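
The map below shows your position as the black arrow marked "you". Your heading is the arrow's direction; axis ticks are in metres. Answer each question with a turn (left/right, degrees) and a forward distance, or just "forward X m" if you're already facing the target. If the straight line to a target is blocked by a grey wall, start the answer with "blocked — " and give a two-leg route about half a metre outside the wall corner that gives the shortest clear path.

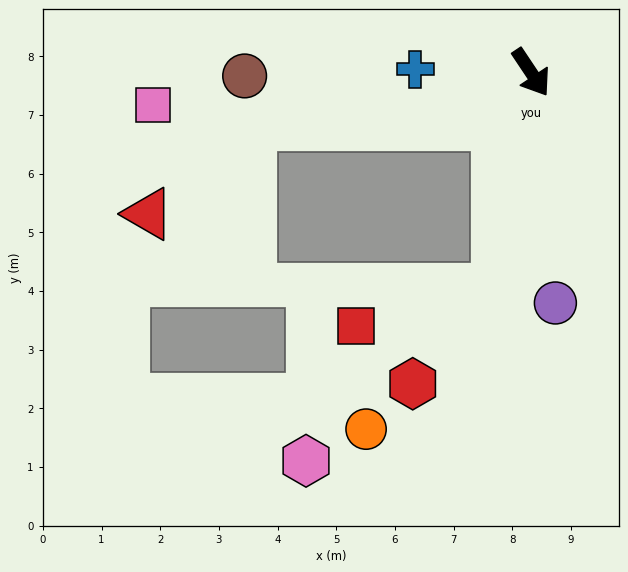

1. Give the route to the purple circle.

turn right 28°, forward 4.0 m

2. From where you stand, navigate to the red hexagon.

blocked — turn right 43°, forward 3.7 m, then turn right 32°, forward 2.2 m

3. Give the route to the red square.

blocked — turn right 43°, forward 3.7 m, then turn right 66°, forward 2.5 m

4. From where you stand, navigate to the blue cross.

turn right 125°, forward 2.0 m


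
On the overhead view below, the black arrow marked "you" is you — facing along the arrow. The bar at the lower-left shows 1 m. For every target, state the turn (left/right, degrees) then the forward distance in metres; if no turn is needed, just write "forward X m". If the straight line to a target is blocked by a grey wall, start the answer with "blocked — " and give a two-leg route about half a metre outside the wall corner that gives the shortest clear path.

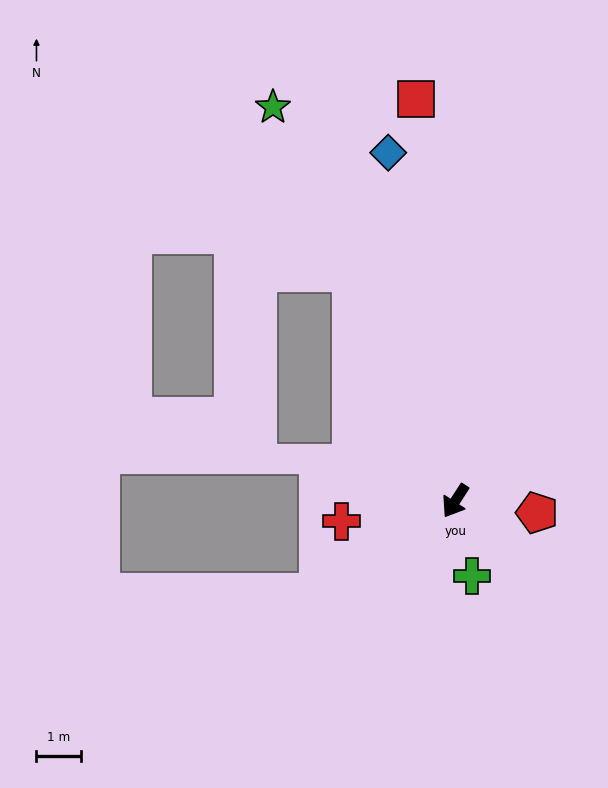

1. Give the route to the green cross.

turn left 45°, forward 1.7 m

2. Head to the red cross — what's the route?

turn right 47°, forward 2.6 m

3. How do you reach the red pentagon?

turn left 115°, forward 1.8 m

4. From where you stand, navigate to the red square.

turn right 142°, forward 9.0 m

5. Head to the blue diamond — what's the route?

turn right 136°, forward 7.9 m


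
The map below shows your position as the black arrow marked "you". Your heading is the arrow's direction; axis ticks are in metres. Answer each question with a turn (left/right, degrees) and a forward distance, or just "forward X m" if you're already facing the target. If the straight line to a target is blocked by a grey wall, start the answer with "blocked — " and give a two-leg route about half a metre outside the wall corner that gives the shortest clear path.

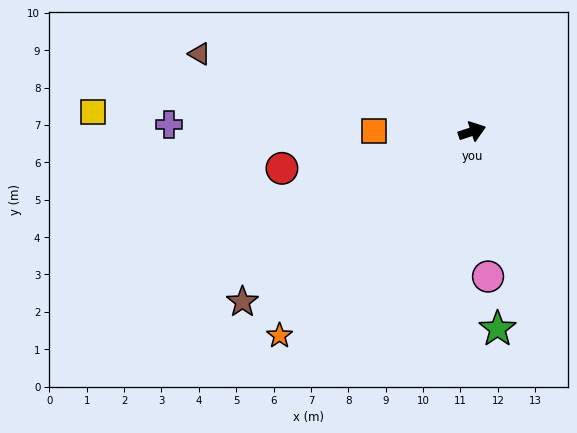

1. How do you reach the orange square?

turn left 161°, forward 2.6 m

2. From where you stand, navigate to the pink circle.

turn right 102°, forward 3.9 m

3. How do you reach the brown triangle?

turn left 146°, forward 7.6 m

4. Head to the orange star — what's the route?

turn right 152°, forward 7.5 m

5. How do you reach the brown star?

turn right 162°, forward 7.6 m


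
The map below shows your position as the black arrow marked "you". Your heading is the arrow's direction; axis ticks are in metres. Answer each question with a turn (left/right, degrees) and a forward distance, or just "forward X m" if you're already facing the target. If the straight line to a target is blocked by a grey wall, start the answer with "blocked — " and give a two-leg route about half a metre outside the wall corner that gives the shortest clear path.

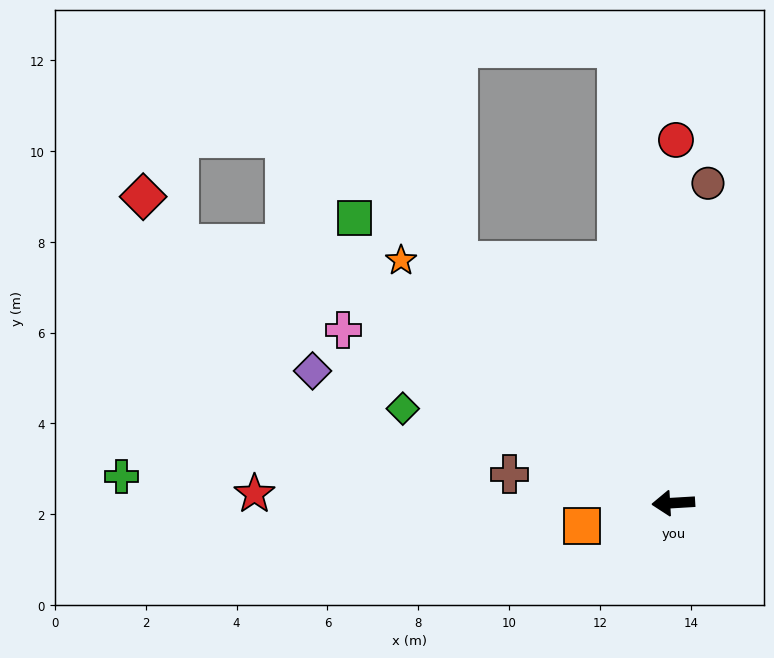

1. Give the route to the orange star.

turn right 45°, forward 8.0 m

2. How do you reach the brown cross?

turn right 13°, forward 3.7 m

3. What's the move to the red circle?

turn right 94°, forward 8.0 m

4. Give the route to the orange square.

turn left 11°, forward 2.1 m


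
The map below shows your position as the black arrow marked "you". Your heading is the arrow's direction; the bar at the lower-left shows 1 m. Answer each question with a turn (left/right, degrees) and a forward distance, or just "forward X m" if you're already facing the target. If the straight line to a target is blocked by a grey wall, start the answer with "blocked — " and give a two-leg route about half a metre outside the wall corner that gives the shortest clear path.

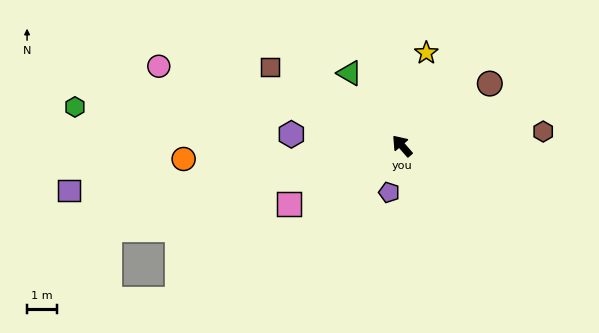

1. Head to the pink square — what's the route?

turn left 76°, forward 4.2 m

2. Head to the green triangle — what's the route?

turn right 5°, forward 3.0 m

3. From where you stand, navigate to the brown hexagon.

turn right 125°, forward 4.7 m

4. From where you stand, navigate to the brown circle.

turn right 96°, forward 3.6 m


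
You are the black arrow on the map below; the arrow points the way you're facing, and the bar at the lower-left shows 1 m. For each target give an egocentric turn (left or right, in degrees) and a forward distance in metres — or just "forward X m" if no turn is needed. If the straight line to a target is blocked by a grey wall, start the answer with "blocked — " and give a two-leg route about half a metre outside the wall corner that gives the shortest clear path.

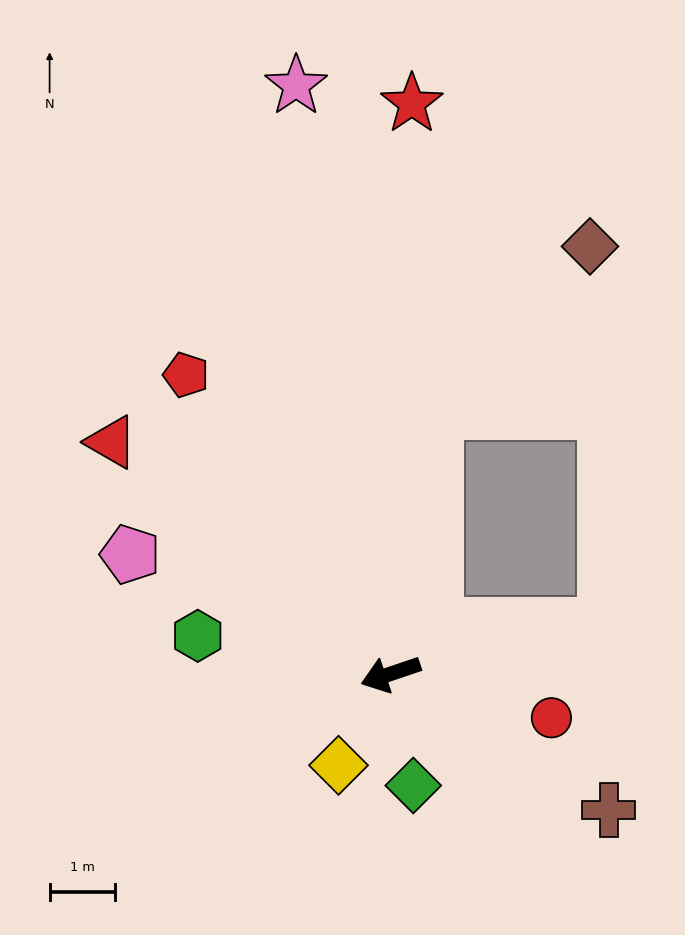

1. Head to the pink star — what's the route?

turn right 100°, forward 9.1 m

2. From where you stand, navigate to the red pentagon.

turn right 74°, forward 5.5 m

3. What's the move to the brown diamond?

blocked — turn right 118°, forward 4.1 m, then turn right 34°, forward 3.5 m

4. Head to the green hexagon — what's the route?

turn right 30°, forward 3.0 m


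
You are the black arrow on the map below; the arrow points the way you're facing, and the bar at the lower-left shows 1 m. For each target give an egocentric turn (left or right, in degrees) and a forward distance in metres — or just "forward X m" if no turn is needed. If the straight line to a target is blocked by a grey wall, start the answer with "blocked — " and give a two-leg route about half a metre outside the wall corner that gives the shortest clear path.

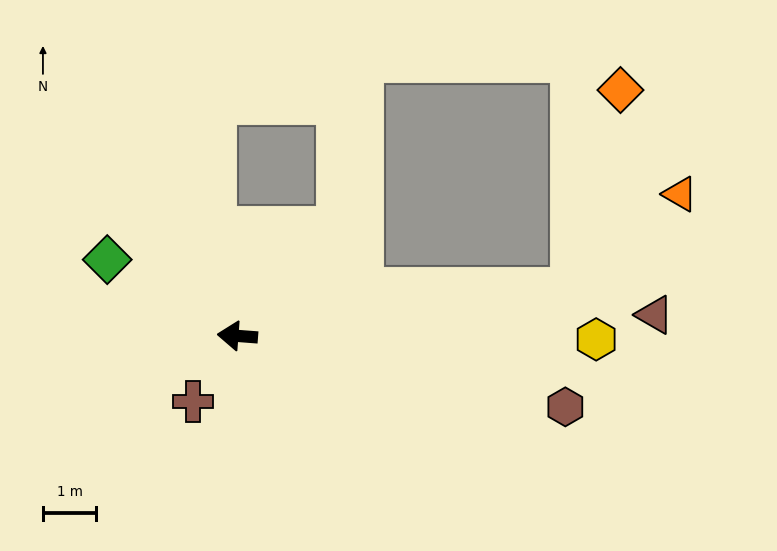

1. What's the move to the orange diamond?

blocked — turn right 168°, forward 6.3 m, then turn left 69°, forward 3.8 m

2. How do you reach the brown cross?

turn left 60°, forward 1.5 m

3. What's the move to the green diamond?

turn right 26°, forward 2.8 m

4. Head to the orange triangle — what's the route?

blocked — turn right 168°, forward 6.3 m, then turn left 34°, forward 2.7 m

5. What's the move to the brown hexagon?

turn left 172°, forward 6.3 m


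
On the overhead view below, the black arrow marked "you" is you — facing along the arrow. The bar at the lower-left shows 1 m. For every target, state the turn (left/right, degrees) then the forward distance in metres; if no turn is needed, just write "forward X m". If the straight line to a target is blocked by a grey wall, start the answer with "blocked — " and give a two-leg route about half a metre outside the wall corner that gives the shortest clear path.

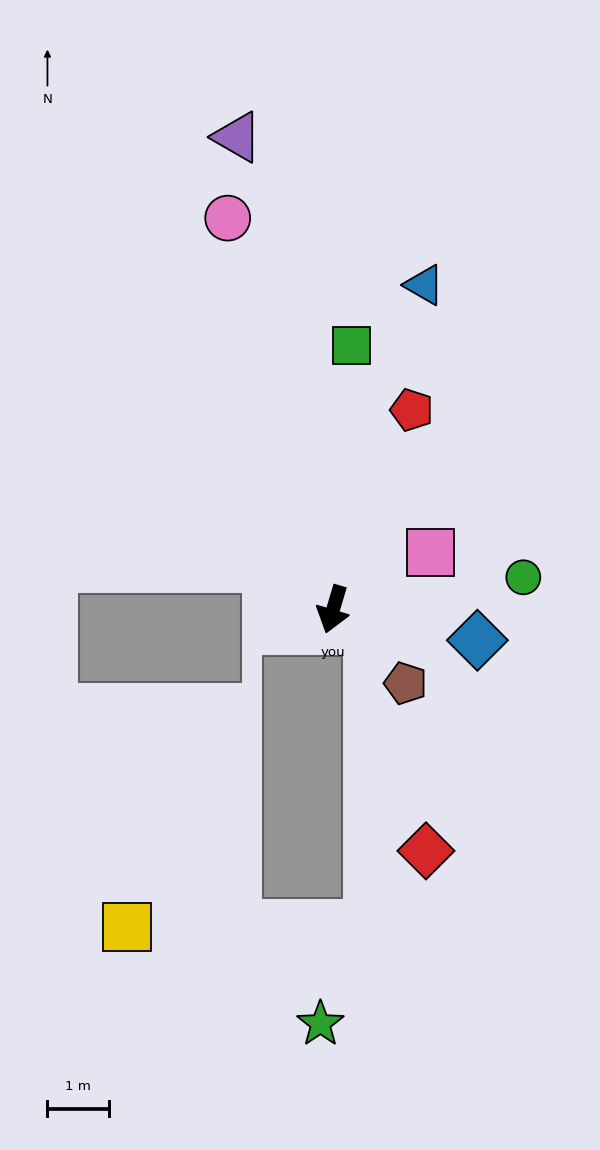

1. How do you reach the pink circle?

turn right 148°, forward 6.6 m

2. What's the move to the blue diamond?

turn left 94°, forward 2.4 m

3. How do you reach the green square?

turn right 167°, forward 4.3 m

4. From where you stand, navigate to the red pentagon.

turn left 175°, forward 3.5 m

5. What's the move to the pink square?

turn left 137°, forward 1.8 m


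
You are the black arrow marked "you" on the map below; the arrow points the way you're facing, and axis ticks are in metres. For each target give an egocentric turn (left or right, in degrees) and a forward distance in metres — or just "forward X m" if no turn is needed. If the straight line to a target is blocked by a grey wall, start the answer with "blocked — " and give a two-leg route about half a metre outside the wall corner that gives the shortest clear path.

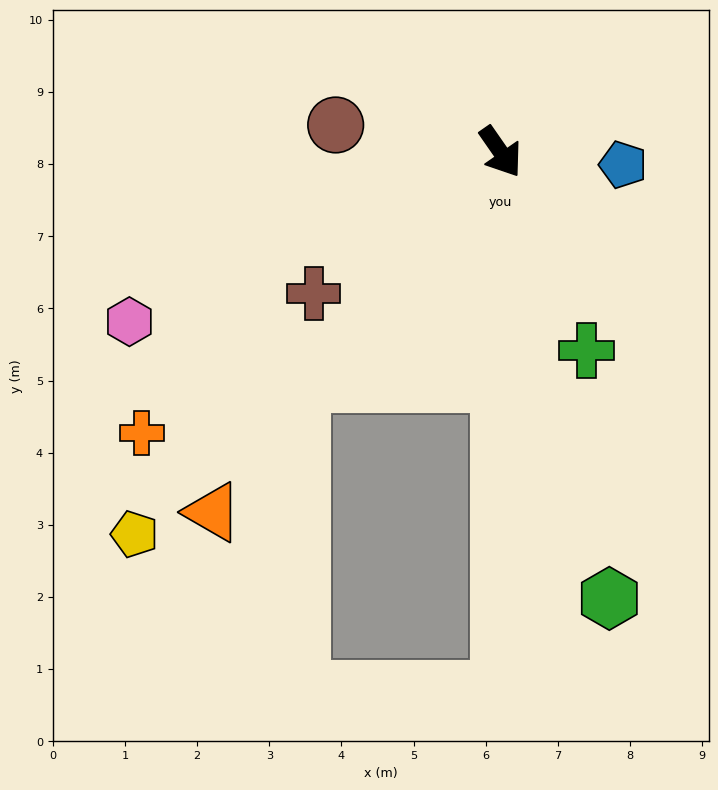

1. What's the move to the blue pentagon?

turn left 49°, forward 1.7 m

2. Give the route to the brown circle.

turn right 134°, forward 2.3 m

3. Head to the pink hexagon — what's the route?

turn right 100°, forward 5.7 m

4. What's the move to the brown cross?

turn right 88°, forward 3.3 m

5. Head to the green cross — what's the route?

turn right 11°, forward 3.0 m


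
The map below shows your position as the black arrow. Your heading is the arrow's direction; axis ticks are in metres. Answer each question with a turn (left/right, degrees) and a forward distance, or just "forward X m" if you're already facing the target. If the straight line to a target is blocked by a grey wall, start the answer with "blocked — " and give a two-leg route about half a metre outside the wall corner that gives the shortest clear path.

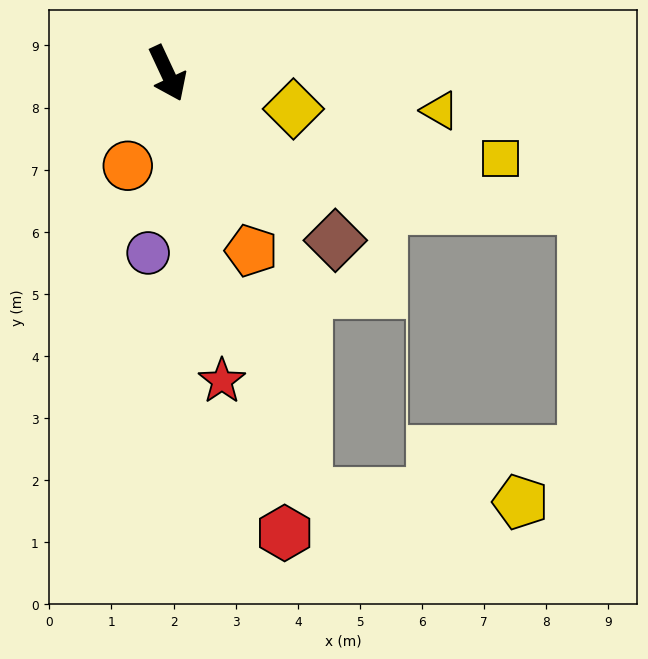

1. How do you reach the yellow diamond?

turn left 49°, forward 2.1 m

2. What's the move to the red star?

turn right 15°, forward 5.0 m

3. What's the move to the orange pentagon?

forward 3.2 m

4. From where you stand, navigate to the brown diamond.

turn left 20°, forward 3.8 m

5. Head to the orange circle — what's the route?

turn right 48°, forward 1.6 m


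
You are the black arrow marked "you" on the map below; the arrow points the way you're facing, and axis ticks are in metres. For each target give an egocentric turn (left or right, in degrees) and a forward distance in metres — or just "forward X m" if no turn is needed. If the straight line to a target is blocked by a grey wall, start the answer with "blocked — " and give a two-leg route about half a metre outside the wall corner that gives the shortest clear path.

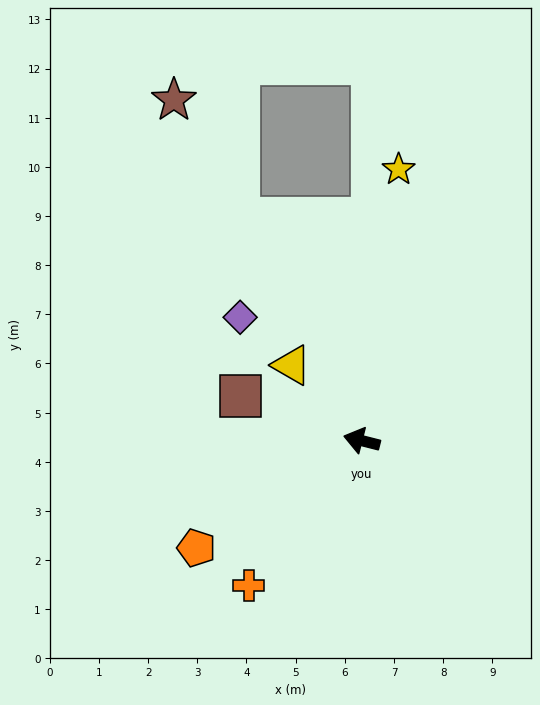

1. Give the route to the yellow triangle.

turn right 33°, forward 2.1 m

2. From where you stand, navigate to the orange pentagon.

turn left 47°, forward 4.0 m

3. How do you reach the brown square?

turn right 6°, forward 2.6 m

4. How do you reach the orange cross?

turn left 66°, forward 3.7 m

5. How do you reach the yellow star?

turn right 84°, forward 5.6 m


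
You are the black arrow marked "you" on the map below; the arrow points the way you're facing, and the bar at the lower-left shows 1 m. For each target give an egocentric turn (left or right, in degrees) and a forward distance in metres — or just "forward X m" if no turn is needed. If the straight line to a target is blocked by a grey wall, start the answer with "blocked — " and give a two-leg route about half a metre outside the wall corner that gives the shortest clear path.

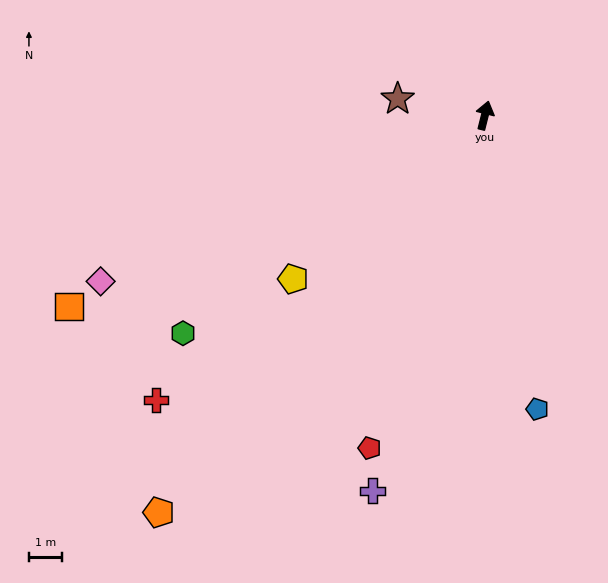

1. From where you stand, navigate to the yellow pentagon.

turn left 145°, forward 7.5 m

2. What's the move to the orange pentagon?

turn left 155°, forward 15.3 m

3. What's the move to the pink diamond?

turn left 127°, forward 12.5 m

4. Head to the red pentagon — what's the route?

turn left 175°, forward 10.5 m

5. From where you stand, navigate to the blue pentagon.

turn right 156°, forward 8.9 m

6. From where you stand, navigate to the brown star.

turn left 93°, forward 2.6 m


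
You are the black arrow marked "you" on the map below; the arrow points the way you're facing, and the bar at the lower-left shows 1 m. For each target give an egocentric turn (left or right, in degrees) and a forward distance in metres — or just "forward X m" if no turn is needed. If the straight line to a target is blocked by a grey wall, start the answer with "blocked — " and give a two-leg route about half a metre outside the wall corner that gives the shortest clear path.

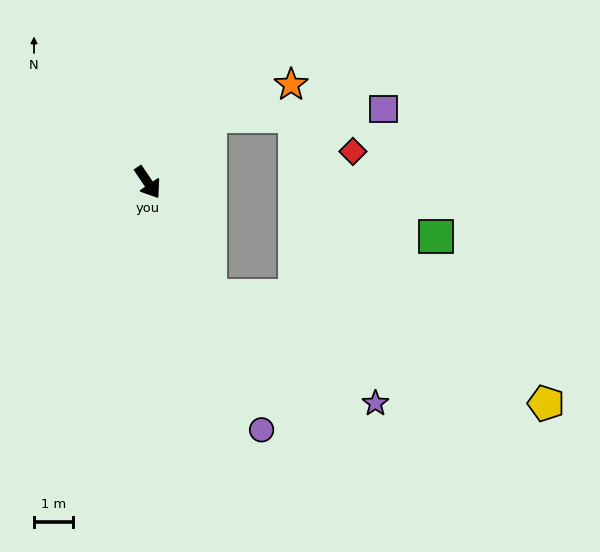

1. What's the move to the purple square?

blocked — turn left 102°, forward 2.3 m, then turn right 44°, forward 4.4 m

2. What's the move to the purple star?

blocked — turn right 5°, forward 3.3 m, then turn left 28°, forward 5.0 m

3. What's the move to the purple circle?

turn right 9°, forward 6.9 m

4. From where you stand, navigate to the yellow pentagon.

blocked — turn right 5°, forward 3.3 m, then turn left 43°, forward 9.0 m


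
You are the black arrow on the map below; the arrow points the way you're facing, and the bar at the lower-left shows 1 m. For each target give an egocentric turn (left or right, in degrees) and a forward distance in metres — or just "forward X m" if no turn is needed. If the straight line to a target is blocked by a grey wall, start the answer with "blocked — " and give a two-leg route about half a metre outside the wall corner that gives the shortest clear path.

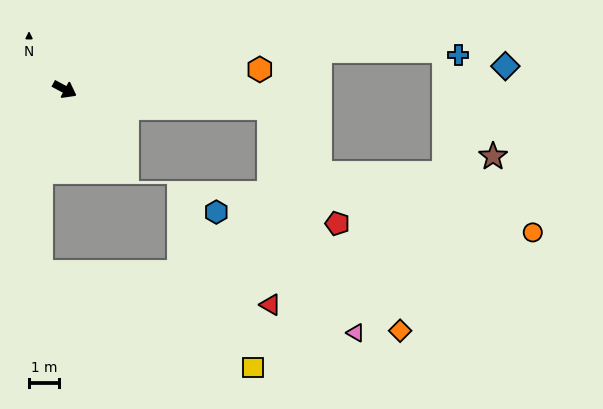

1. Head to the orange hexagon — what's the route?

turn left 34°, forward 6.5 m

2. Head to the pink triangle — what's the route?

blocked — turn left 23°, forward 6.8 m, then turn right 64°, forward 8.0 m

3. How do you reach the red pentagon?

blocked — turn left 23°, forward 6.8 m, then turn right 55°, forward 4.4 m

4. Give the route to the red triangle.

blocked — turn left 23°, forward 6.8 m, then turn right 85°, forward 6.5 m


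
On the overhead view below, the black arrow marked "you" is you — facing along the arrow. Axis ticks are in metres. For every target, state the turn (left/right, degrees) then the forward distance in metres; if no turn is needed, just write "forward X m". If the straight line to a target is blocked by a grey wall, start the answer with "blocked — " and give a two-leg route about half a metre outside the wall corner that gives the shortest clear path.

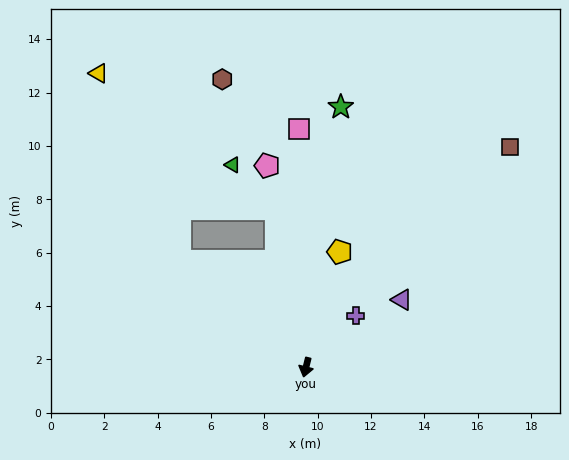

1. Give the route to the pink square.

turn right 164°, forward 8.9 m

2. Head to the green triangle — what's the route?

blocked — turn right 155°, forward 6.0 m, then turn left 33°, forward 2.3 m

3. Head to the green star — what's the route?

turn right 174°, forward 9.8 m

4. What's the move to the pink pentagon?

turn right 155°, forward 7.7 m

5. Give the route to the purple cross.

turn left 150°, forward 2.7 m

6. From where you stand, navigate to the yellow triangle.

blocked — turn right 116°, forward 6.2 m, then turn right 27°, forward 7.7 m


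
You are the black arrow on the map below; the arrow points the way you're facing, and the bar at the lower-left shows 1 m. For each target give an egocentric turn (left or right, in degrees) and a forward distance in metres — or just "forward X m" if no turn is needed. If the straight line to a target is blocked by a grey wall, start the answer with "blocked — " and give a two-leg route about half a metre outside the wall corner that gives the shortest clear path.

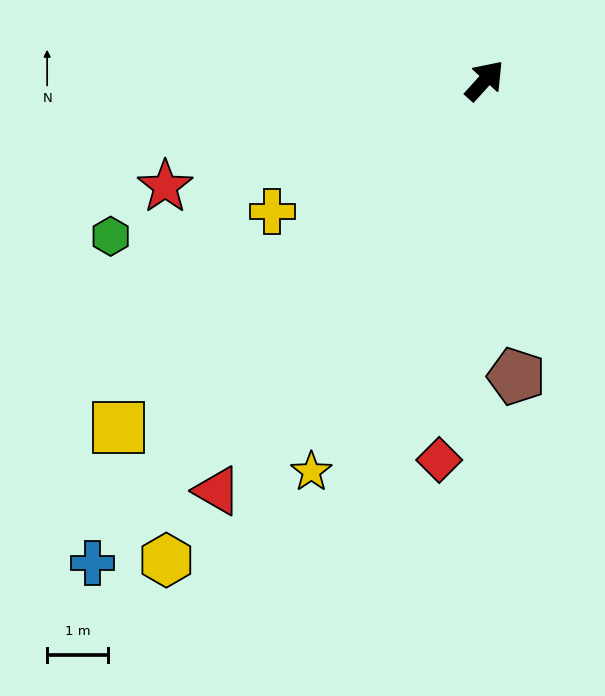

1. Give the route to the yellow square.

turn left 176°, forward 8.3 m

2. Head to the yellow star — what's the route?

turn right 162°, forward 7.0 m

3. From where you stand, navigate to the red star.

turn left 151°, forward 5.5 m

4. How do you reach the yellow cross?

turn left 164°, forward 4.1 m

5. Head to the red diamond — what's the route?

turn right 145°, forward 6.3 m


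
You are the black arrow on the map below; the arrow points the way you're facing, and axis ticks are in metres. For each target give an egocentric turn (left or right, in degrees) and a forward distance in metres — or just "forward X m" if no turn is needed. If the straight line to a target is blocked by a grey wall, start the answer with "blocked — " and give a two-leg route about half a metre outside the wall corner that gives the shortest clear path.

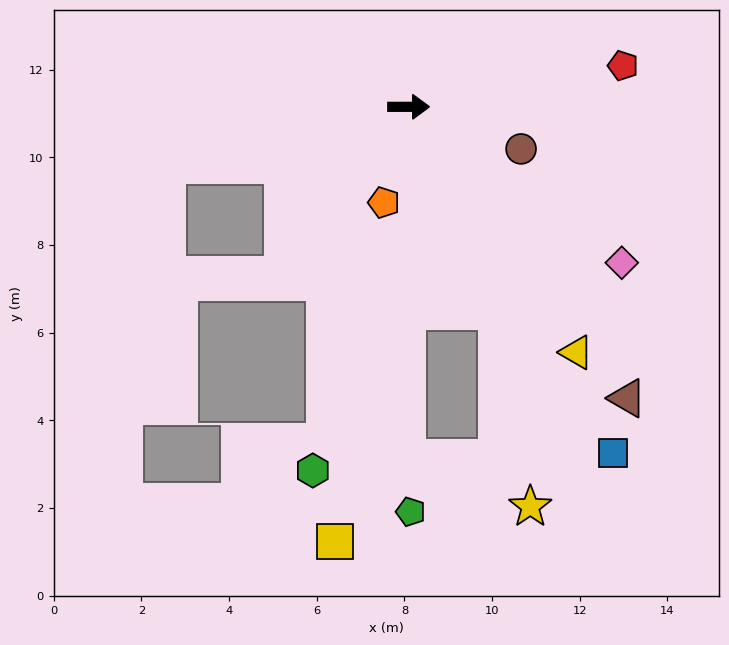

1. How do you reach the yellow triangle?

turn right 56°, forward 6.8 m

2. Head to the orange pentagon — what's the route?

turn right 105°, forward 2.3 m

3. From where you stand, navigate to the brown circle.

turn right 21°, forward 2.7 m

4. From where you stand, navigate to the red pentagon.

turn left 11°, forward 5.0 m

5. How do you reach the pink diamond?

turn right 36°, forward 6.0 m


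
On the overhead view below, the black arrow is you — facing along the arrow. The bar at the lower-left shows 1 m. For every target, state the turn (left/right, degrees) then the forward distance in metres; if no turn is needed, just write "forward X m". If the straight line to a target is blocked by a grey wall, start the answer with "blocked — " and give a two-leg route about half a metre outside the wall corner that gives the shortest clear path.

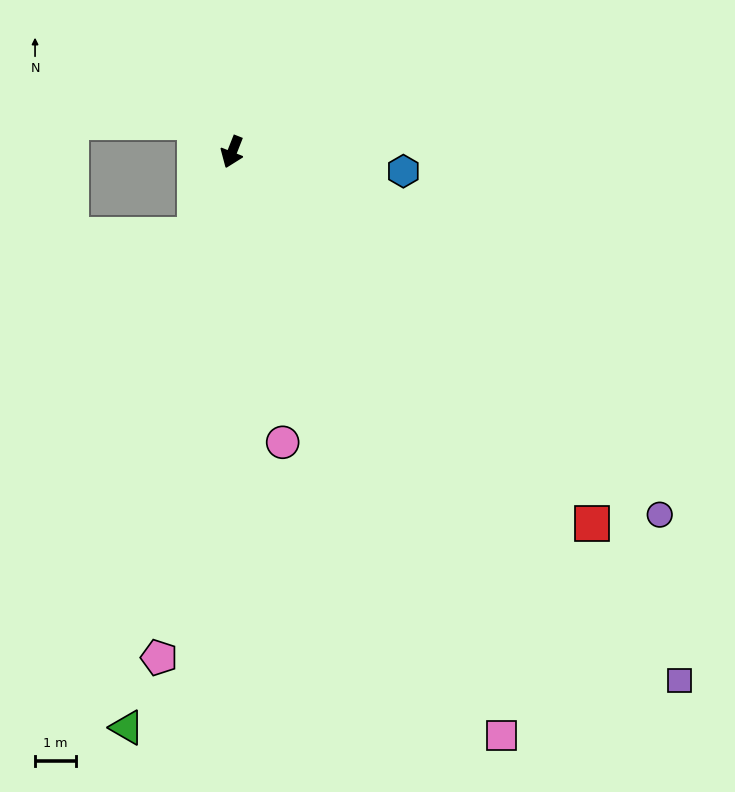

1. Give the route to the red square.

turn left 66°, forward 12.5 m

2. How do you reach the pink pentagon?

turn left 13°, forward 12.4 m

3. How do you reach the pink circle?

turn left 31°, forward 7.1 m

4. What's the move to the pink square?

turn left 46°, forward 15.5 m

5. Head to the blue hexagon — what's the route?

turn left 105°, forward 4.2 m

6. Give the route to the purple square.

turn left 62°, forward 16.7 m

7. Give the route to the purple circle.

turn left 71°, forward 13.6 m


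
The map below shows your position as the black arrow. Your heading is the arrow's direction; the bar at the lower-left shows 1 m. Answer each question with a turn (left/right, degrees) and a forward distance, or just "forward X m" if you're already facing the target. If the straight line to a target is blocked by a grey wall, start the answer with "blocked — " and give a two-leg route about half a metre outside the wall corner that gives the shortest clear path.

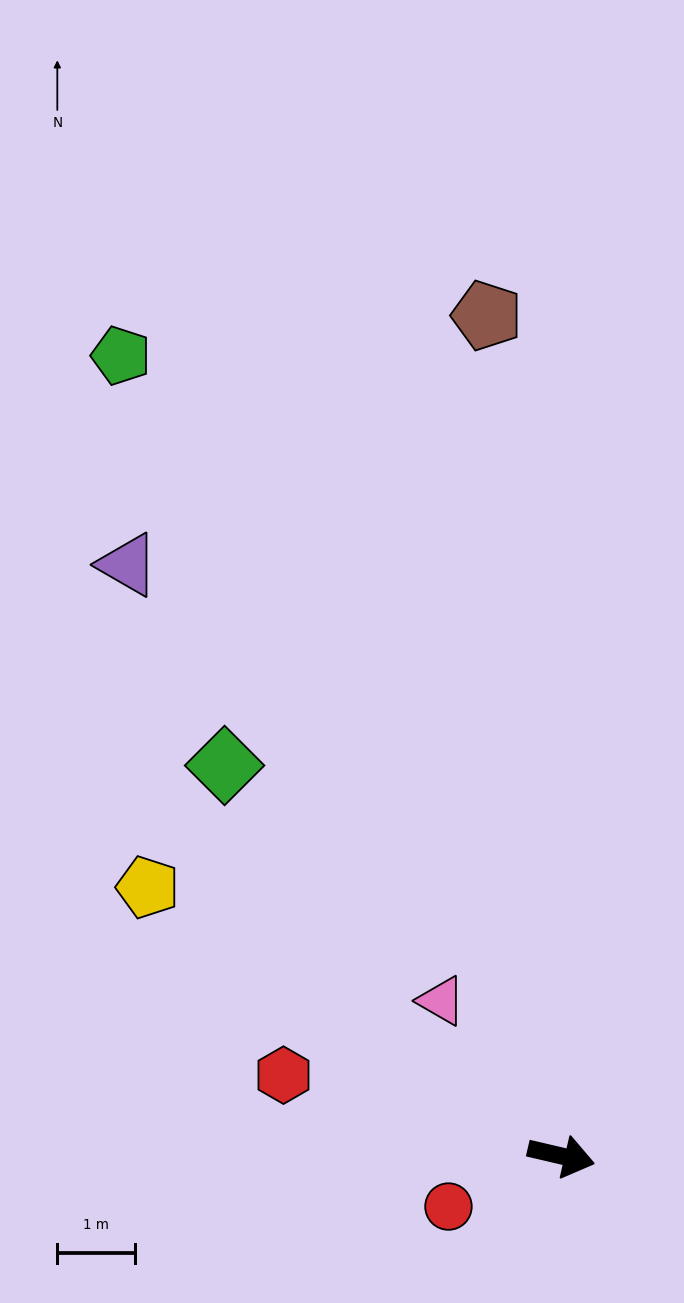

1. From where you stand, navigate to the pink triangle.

turn left 141°, forward 2.5 m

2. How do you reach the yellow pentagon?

turn left 160°, forward 6.4 m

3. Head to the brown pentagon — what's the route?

turn left 108°, forward 10.9 m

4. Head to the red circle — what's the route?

turn right 143°, forward 1.6 m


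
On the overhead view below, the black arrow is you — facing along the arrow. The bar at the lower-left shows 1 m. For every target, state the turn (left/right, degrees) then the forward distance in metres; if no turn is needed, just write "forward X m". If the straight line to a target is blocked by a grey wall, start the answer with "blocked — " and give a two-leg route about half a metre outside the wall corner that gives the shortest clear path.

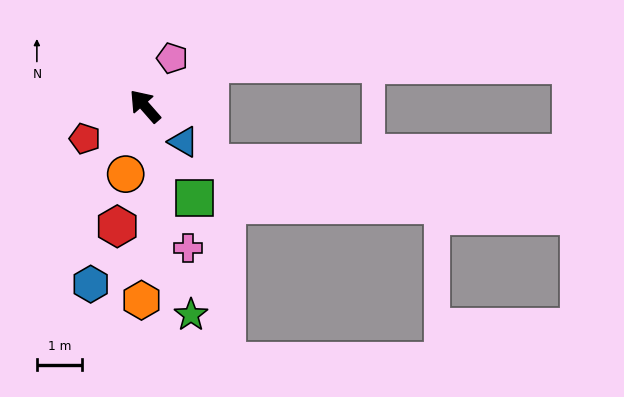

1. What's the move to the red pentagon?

turn left 77°, forward 1.5 m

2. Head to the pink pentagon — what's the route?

turn right 71°, forward 1.2 m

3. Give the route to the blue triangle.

turn right 174°, forward 1.2 m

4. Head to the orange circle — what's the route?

turn left 123°, forward 1.6 m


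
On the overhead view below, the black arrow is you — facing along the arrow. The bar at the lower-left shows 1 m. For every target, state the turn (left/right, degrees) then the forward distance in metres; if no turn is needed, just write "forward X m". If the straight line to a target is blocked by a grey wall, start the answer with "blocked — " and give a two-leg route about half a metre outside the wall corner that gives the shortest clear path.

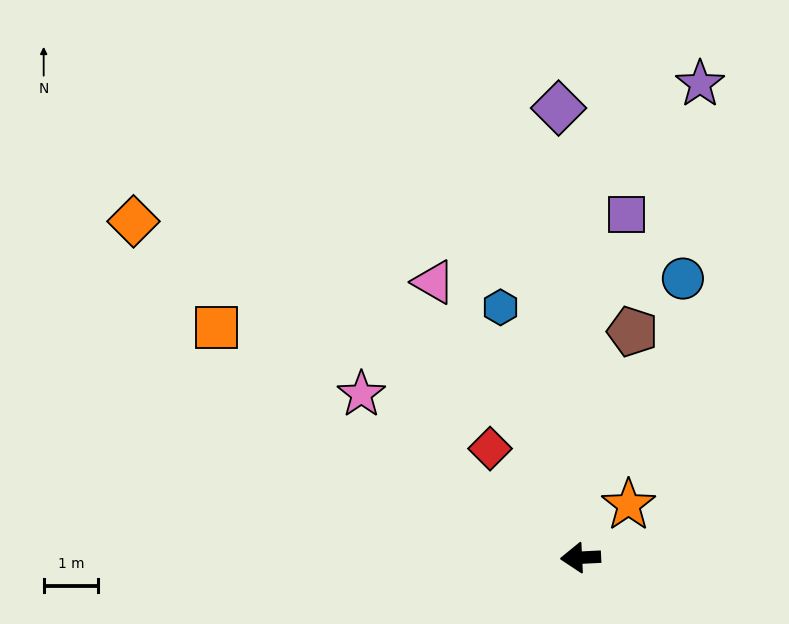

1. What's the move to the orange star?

turn right 135°, forward 1.3 m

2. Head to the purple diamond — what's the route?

turn right 90°, forward 8.3 m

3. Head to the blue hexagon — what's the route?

turn right 75°, forward 4.8 m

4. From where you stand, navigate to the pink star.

turn right 40°, forward 5.0 m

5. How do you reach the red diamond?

turn right 53°, forward 2.6 m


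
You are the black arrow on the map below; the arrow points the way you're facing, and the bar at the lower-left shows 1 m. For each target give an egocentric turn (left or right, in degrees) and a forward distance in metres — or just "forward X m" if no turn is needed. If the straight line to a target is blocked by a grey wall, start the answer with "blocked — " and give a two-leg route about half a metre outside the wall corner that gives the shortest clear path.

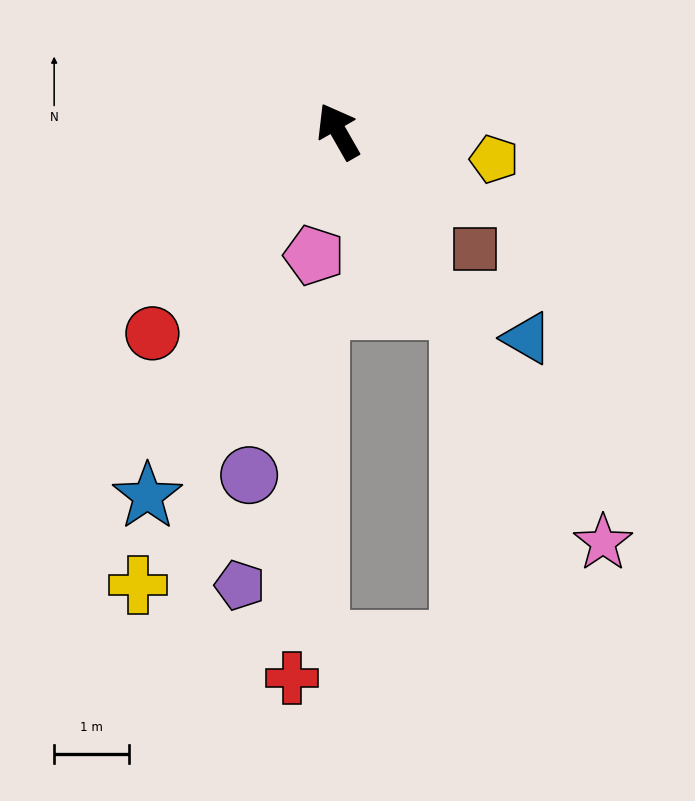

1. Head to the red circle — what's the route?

turn left 108°, forward 3.7 m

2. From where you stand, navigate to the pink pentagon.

turn left 139°, forward 1.7 m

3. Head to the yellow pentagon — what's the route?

turn right 130°, forward 2.1 m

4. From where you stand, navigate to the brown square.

turn right 160°, forward 2.4 m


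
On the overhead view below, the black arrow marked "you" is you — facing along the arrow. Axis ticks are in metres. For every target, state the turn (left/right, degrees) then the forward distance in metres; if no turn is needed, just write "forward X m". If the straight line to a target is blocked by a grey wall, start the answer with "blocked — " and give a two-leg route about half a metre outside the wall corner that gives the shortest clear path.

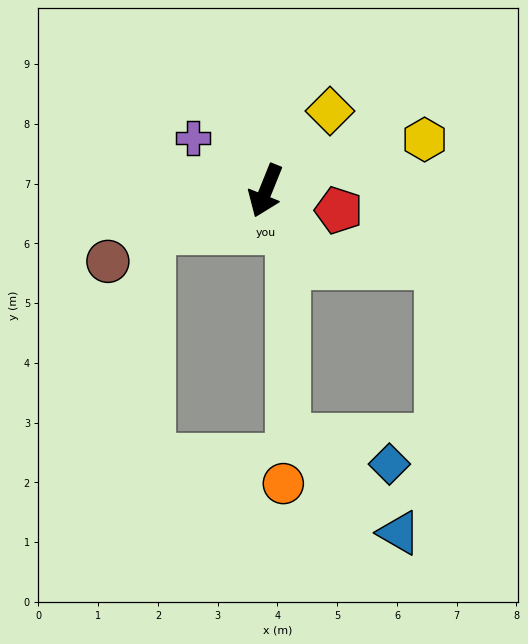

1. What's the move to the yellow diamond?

turn left 163°, forward 1.7 m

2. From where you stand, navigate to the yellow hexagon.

turn left 130°, forward 2.8 m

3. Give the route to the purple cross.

turn right 104°, forward 1.5 m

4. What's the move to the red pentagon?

turn left 97°, forward 1.3 m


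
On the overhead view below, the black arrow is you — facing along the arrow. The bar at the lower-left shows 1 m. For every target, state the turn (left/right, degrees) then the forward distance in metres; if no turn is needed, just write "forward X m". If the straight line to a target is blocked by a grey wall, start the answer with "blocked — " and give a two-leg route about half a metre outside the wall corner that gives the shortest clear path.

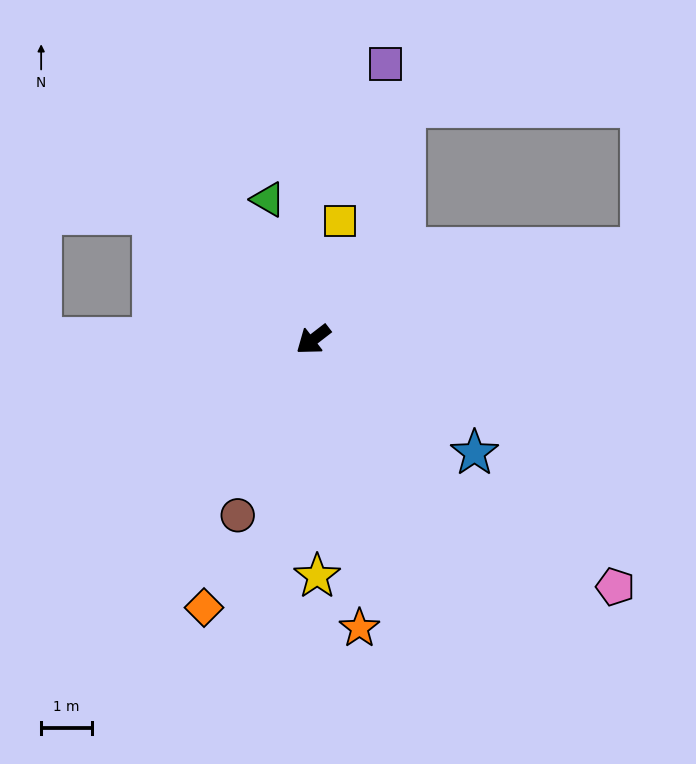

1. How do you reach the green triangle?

turn right 110°, forward 2.9 m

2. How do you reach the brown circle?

turn left 29°, forward 3.8 m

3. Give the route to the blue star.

turn left 107°, forward 3.9 m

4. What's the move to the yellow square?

turn right 140°, forward 2.4 m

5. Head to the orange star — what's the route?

turn left 61°, forward 5.8 m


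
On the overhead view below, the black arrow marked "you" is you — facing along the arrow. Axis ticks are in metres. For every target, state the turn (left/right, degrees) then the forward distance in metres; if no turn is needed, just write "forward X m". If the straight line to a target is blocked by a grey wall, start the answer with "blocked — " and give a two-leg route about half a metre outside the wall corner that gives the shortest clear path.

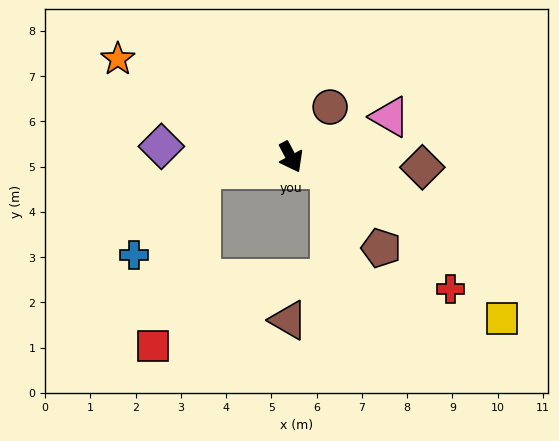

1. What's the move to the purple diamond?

turn right 123°, forward 2.9 m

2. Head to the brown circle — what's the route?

turn left 114°, forward 1.4 m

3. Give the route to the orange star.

turn right 147°, forward 4.4 m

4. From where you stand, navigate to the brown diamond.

turn left 58°, forward 2.9 m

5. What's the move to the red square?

blocked — turn right 110°, forward 2.0 m, then turn left 67°, forward 4.0 m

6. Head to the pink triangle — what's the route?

turn left 84°, forward 2.4 m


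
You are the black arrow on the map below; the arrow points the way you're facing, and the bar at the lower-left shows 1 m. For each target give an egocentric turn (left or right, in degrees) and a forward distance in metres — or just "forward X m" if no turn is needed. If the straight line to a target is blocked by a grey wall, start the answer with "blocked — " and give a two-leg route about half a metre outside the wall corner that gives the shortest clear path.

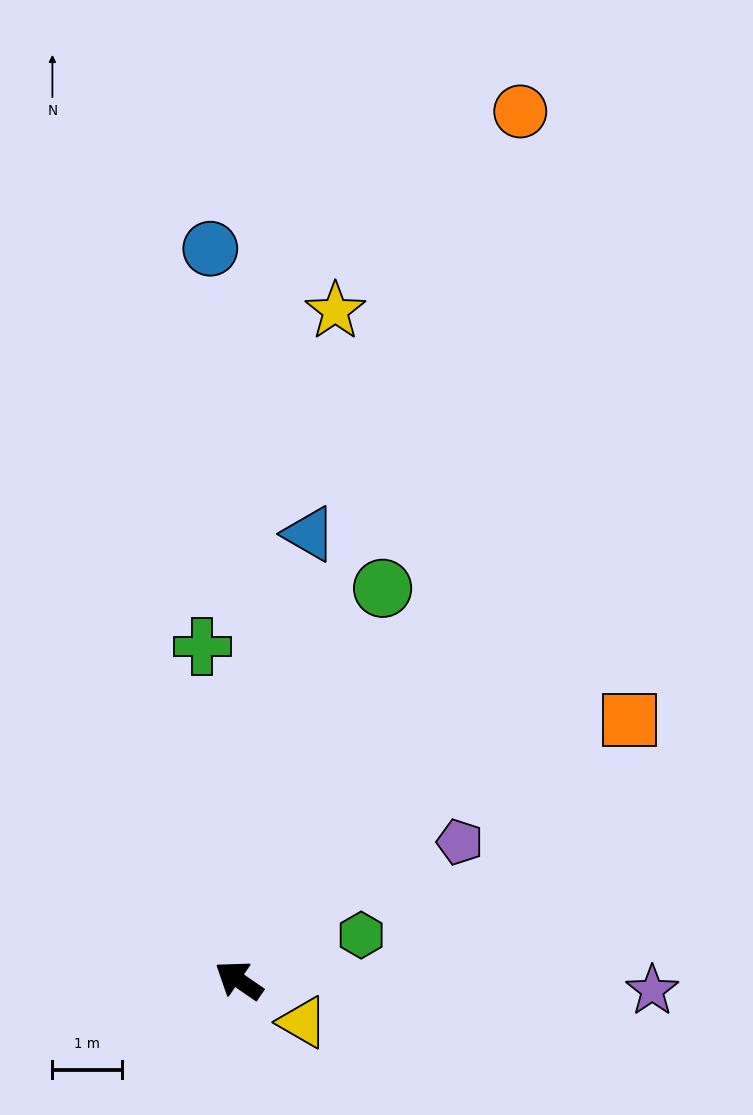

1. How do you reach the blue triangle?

turn right 64°, forward 6.5 m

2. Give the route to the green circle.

turn right 76°, forward 6.0 m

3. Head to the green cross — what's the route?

turn right 49°, forward 4.8 m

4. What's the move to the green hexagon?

turn right 125°, forward 1.9 m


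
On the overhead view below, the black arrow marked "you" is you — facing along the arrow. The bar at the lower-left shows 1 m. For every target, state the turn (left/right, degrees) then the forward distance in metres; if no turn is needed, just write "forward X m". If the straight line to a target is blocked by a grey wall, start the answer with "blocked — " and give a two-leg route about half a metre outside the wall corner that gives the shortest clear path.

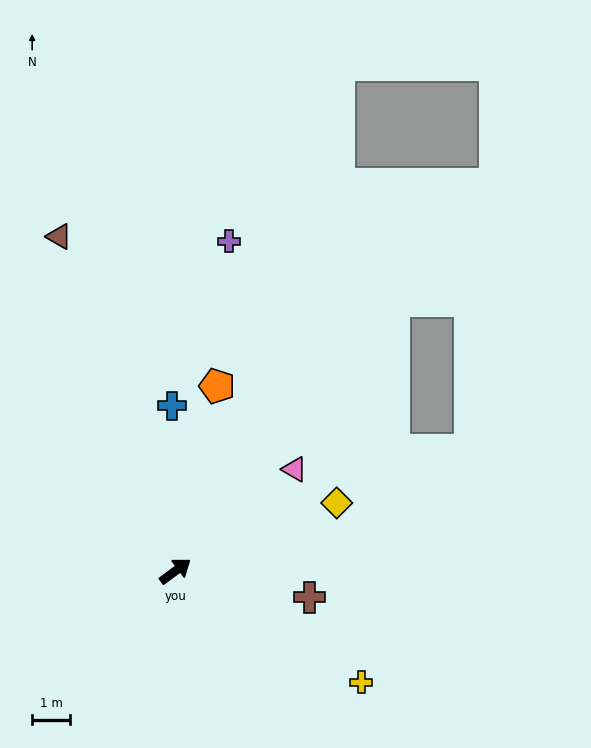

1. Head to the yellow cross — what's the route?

turn right 67°, forward 5.7 m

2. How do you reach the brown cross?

turn right 48°, forward 3.6 m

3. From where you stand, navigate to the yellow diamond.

turn right 14°, forward 4.6 m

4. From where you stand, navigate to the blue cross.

turn left 55°, forward 4.4 m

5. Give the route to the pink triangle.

turn left 4°, forward 4.2 m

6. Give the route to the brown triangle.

turn left 73°, forward 9.4 m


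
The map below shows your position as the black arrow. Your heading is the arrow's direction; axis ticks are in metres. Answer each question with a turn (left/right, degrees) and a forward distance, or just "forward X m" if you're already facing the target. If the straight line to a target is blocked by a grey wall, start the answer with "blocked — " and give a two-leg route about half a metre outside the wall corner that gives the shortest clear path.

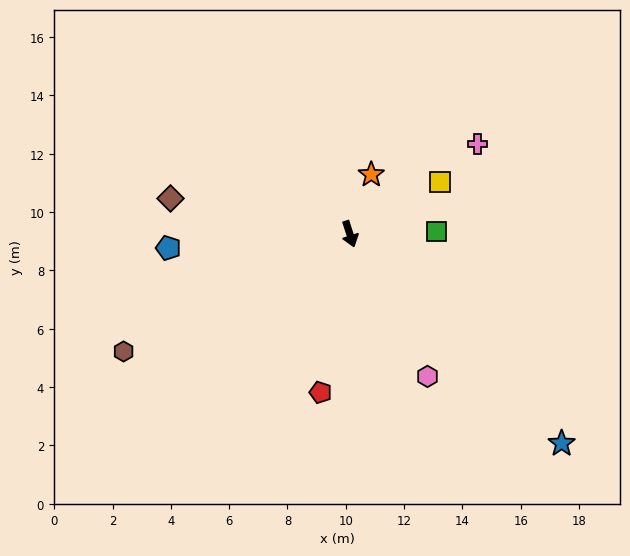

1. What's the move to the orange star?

turn left 142°, forward 2.2 m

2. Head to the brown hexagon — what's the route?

turn right 80°, forward 8.7 m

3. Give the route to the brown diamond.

turn right 119°, forward 6.3 m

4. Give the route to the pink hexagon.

turn left 11°, forward 5.6 m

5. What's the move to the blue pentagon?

turn right 103°, forward 6.2 m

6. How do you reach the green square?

turn left 74°, forward 3.0 m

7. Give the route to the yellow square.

turn left 102°, forward 3.6 m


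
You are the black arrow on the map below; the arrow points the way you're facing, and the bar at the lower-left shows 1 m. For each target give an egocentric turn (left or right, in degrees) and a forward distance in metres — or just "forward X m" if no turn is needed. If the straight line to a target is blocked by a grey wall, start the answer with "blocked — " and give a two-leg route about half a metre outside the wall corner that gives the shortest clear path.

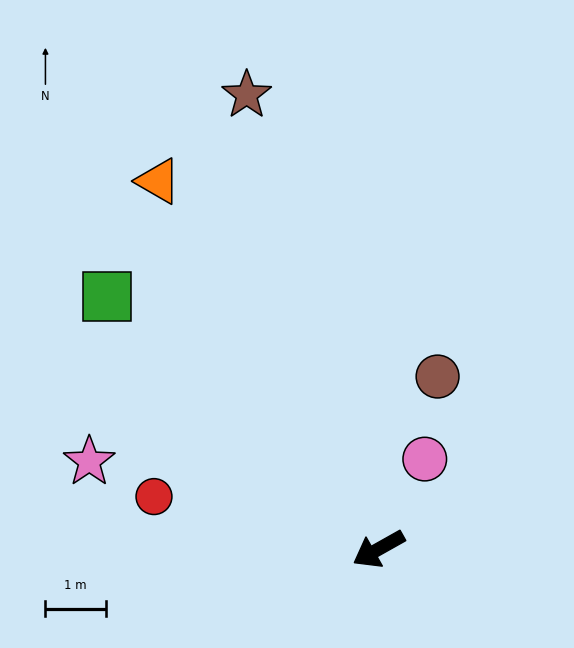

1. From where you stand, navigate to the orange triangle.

turn right 88°, forward 7.1 m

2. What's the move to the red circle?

turn right 42°, forward 3.8 m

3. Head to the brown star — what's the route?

turn right 103°, forward 7.8 m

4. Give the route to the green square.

turn right 72°, forward 6.2 m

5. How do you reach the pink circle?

turn right 146°, forward 1.7 m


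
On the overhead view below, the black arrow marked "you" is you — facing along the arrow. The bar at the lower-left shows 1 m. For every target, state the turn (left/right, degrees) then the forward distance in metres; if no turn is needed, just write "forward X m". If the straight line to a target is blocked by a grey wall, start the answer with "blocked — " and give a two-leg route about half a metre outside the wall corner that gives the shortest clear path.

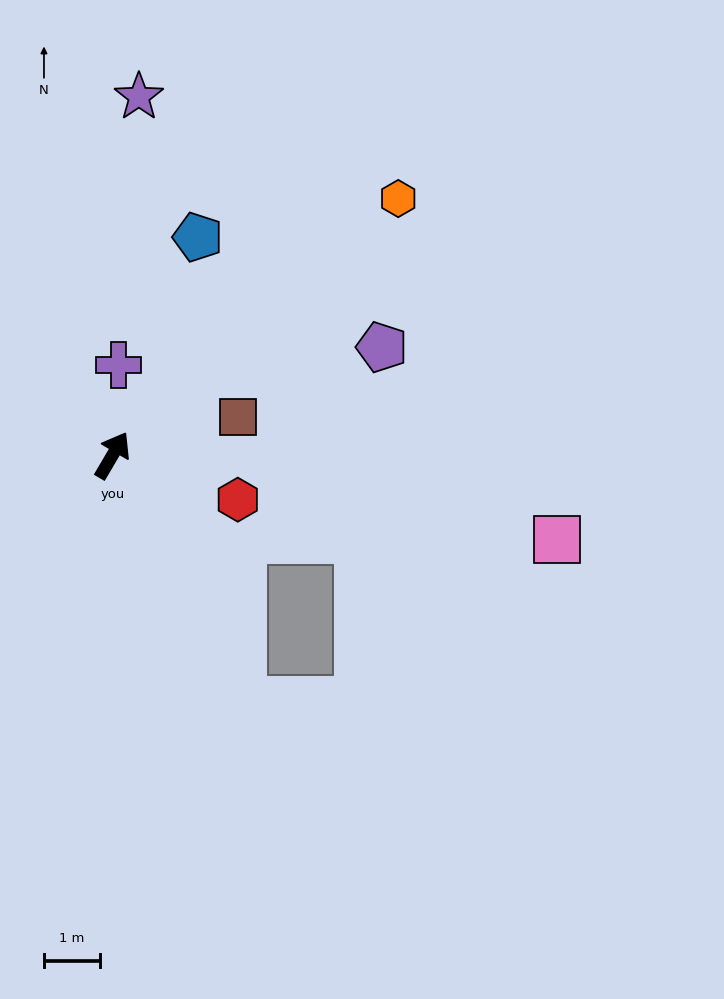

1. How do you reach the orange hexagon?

turn right 18°, forward 6.9 m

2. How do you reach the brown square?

turn right 43°, forward 2.3 m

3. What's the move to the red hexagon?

turn right 79°, forward 2.4 m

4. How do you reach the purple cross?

turn left 27°, forward 1.6 m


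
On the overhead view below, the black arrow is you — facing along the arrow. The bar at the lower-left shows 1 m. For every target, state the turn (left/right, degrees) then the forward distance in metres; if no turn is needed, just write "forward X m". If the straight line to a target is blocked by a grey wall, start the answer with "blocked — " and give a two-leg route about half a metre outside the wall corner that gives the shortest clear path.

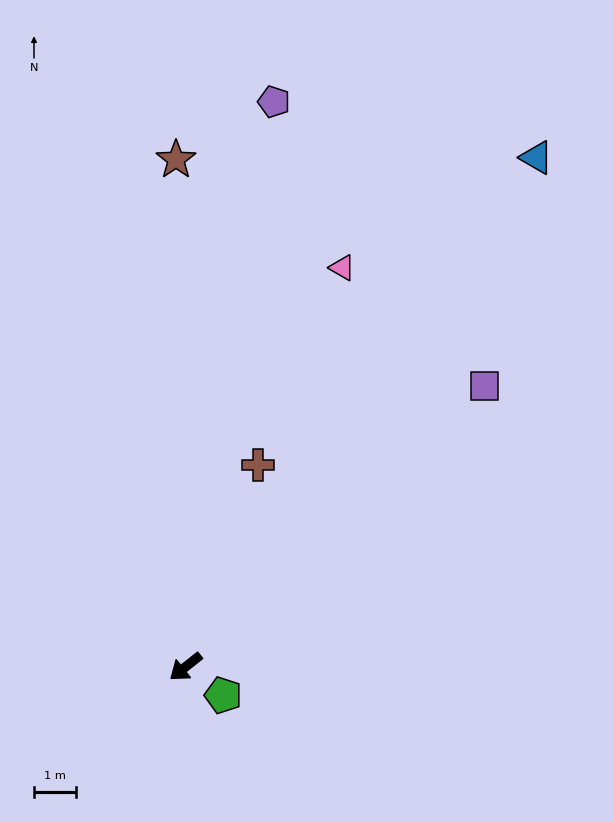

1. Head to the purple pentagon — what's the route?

turn right 137°, forward 13.8 m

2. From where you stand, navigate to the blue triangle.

turn right 163°, forward 14.9 m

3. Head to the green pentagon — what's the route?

turn left 104°, forward 1.1 m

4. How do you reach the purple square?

turn right 175°, forward 9.9 m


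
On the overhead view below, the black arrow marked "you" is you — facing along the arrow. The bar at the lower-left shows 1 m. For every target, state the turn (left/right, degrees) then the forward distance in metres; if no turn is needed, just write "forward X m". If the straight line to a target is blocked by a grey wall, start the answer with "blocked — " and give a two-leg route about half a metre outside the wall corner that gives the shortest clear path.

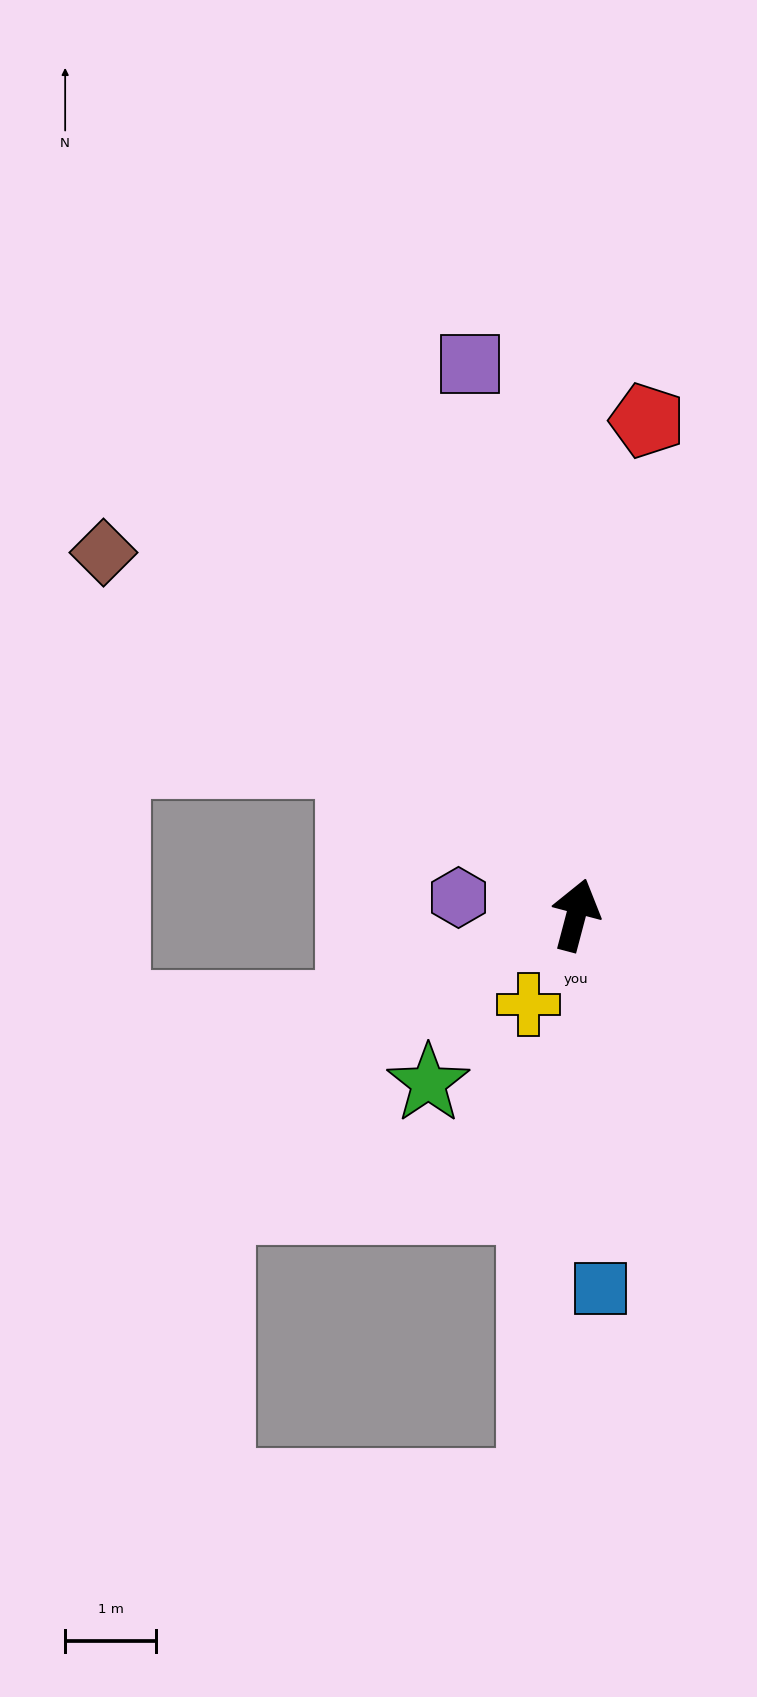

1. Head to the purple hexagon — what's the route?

turn left 96°, forward 1.3 m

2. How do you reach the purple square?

turn left 26°, forward 6.2 m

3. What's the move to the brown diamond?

turn left 67°, forward 6.6 m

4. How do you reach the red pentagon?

turn left 7°, forward 5.5 m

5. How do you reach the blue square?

turn right 162°, forward 4.1 m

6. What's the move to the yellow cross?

turn left 167°, forward 1.1 m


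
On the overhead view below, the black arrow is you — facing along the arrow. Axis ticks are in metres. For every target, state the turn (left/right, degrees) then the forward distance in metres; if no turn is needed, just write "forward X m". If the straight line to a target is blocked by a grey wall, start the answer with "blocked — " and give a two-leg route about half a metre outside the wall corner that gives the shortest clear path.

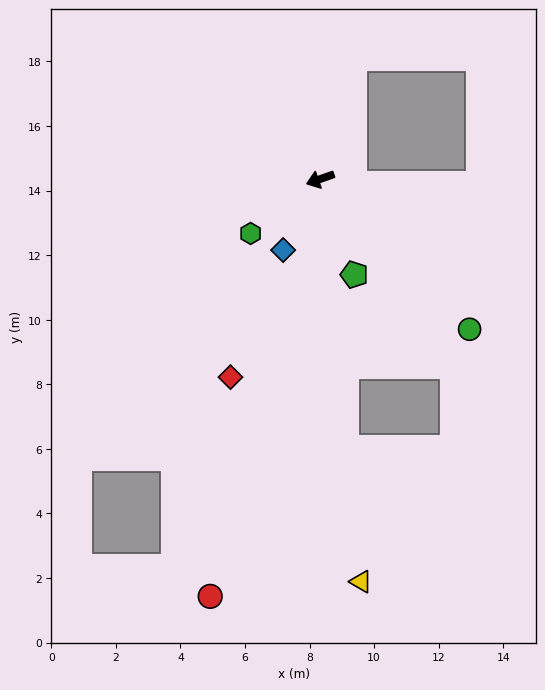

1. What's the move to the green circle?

turn left 115°, forward 6.6 m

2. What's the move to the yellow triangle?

turn left 76°, forward 12.5 m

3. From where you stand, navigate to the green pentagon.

turn left 90°, forward 3.1 m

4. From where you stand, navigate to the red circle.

turn left 56°, forward 13.4 m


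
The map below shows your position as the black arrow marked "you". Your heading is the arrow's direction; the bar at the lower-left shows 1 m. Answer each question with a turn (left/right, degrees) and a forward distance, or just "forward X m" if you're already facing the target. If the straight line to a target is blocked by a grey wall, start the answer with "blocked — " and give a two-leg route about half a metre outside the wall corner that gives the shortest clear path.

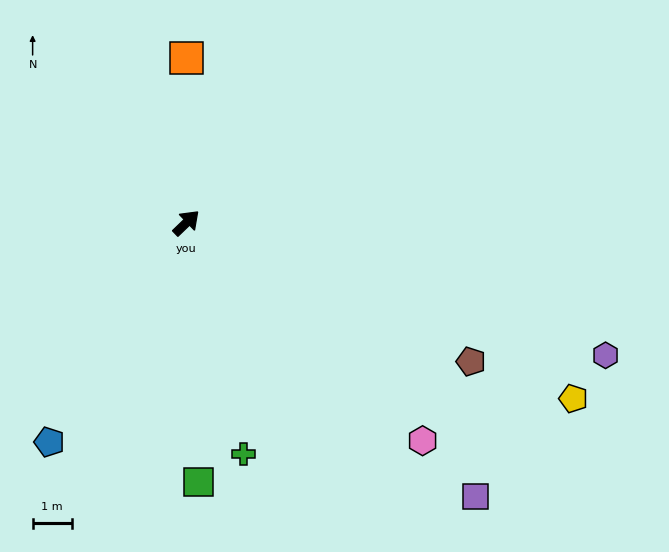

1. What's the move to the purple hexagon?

turn right 61°, forward 11.2 m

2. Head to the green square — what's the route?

turn right 131°, forward 6.6 m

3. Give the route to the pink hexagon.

turn right 87°, forward 8.2 m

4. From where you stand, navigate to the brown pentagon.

turn right 70°, forward 8.0 m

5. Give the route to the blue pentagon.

turn right 166°, forward 6.6 m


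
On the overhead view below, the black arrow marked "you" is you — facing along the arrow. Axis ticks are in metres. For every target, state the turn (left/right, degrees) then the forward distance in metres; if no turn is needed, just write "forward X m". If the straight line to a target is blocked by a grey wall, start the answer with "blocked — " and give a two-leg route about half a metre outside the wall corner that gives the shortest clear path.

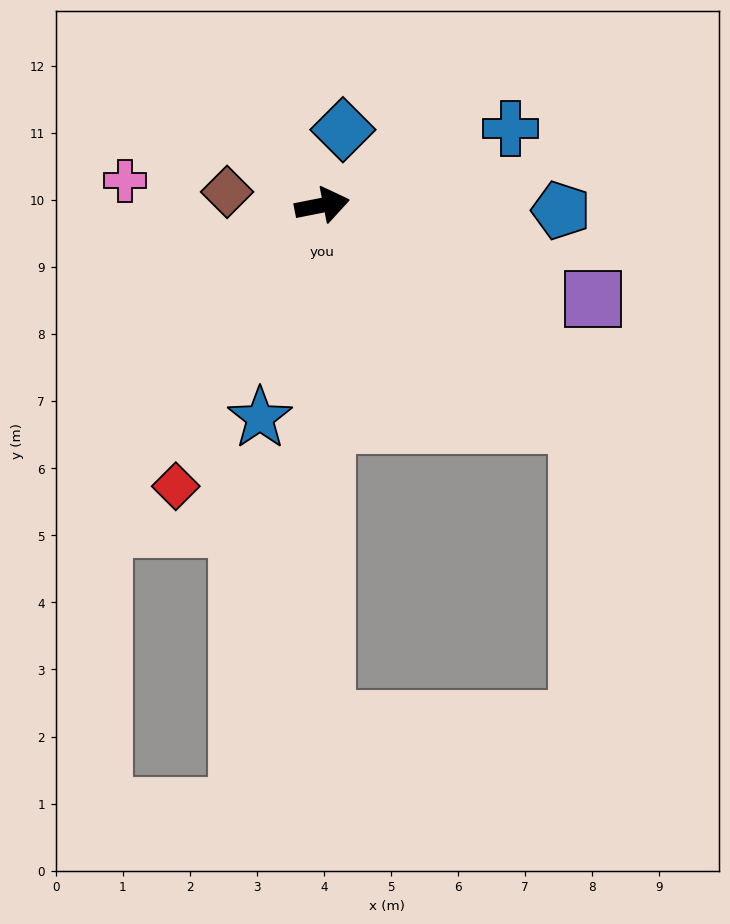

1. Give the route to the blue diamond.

turn left 63°, forward 1.2 m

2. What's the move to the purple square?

turn right 30°, forward 4.3 m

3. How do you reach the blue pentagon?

turn right 12°, forward 3.6 m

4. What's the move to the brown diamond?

turn left 161°, forward 1.4 m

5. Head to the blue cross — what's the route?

turn left 11°, forward 3.0 m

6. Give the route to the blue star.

turn right 117°, forward 3.3 m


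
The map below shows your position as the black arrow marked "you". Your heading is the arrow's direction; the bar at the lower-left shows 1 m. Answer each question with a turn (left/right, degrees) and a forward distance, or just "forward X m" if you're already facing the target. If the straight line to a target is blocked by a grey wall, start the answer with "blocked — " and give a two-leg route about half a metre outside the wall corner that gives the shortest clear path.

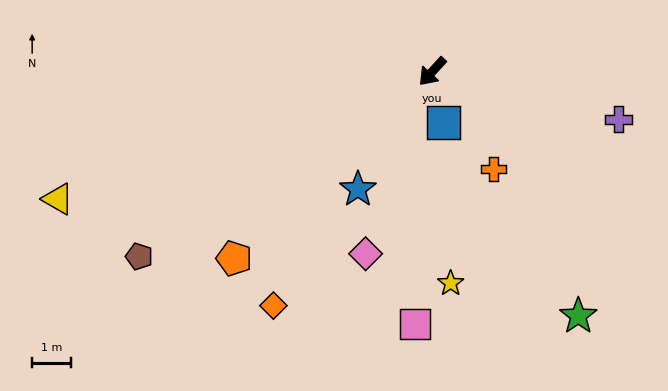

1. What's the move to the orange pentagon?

turn right 4°, forward 7.0 m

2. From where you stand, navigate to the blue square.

turn left 55°, forward 1.4 m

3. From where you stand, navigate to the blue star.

turn left 10°, forward 3.6 m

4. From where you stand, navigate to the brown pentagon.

turn right 15°, forward 8.9 m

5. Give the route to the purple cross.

turn left 118°, forward 5.0 m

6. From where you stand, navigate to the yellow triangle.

turn right 29°, forward 10.2 m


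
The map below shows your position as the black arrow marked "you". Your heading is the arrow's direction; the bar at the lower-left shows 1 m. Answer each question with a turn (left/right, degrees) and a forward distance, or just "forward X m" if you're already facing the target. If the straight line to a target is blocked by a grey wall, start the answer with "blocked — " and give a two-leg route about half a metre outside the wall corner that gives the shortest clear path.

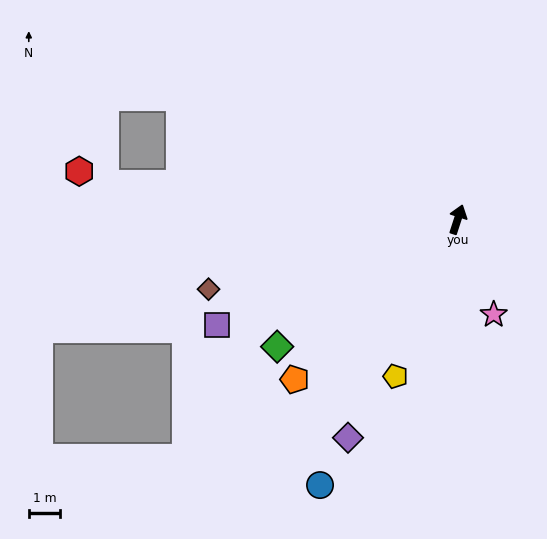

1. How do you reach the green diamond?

turn left 143°, forward 7.0 m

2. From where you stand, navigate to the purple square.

turn left 132°, forward 8.3 m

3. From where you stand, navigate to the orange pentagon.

turn left 152°, forward 7.2 m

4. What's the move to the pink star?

turn right 141°, forward 3.2 m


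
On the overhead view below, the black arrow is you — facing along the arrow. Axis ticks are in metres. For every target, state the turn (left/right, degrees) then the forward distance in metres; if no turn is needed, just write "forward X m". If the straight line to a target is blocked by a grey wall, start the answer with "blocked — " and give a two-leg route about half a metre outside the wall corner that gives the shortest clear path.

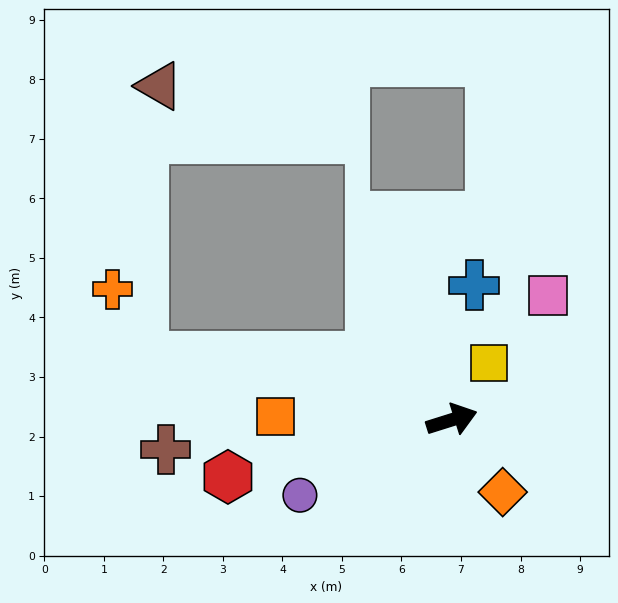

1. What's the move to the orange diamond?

turn right 72°, forward 1.5 m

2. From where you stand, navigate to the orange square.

turn left 161°, forward 3.0 m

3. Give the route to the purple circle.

turn right 171°, forward 2.8 m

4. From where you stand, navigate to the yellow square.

turn left 39°, forward 1.1 m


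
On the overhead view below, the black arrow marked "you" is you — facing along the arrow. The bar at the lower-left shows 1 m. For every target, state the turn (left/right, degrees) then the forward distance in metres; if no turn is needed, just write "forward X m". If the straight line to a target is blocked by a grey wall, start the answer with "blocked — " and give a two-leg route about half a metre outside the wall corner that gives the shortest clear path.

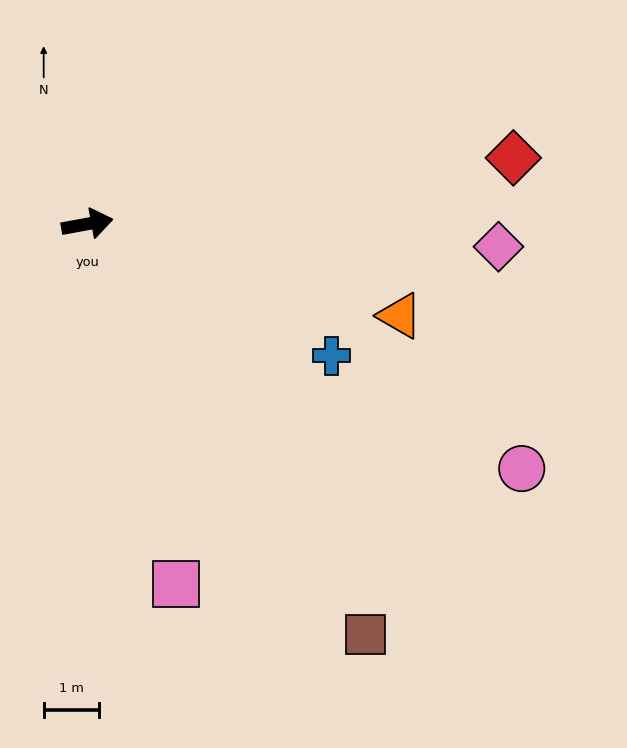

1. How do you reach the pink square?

turn right 87°, forward 6.7 m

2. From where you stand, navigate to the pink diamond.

turn right 14°, forward 7.4 m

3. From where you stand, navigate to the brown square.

turn right 66°, forward 8.9 m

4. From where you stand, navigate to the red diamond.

forward 7.8 m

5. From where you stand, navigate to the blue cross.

turn right 39°, forward 5.0 m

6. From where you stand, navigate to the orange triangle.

turn right 27°, forward 5.9 m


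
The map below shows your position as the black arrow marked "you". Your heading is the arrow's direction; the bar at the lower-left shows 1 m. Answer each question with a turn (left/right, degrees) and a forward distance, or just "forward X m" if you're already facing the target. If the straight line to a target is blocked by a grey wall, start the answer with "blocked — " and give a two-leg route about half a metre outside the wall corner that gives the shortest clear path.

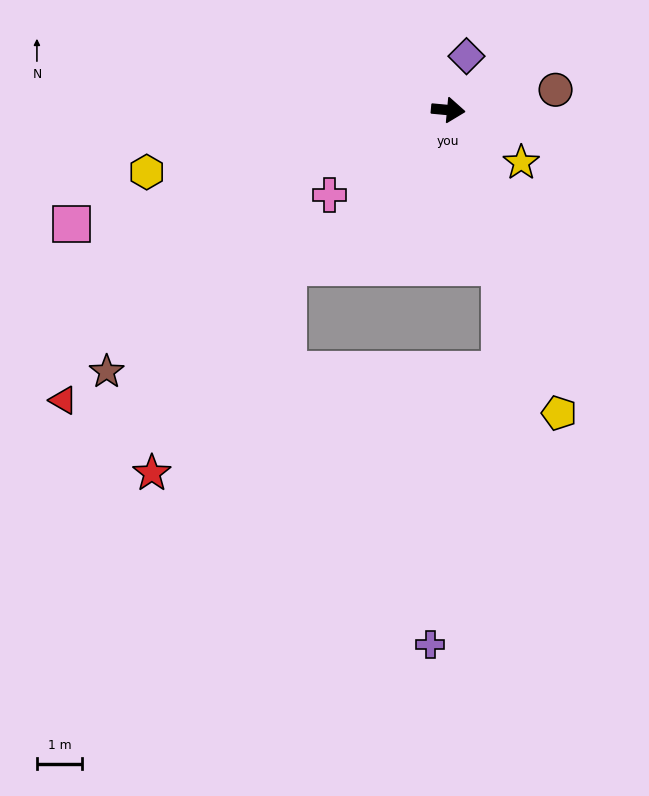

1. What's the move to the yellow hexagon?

turn right 163°, forward 6.8 m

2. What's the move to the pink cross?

turn right 139°, forward 3.2 m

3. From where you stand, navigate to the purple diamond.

turn left 77°, forward 1.3 m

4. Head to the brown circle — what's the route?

turn left 16°, forward 2.4 m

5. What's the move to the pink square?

turn right 158°, forward 8.7 m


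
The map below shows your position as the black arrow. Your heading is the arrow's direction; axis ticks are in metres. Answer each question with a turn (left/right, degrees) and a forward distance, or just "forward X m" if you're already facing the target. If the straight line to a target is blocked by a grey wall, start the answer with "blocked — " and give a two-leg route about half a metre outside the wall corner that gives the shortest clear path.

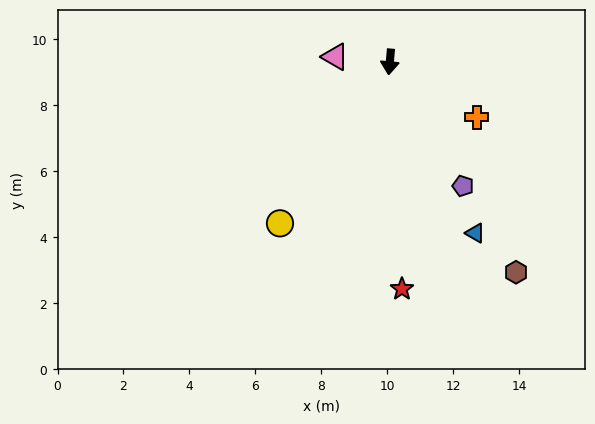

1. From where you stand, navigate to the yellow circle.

turn right 29°, forward 5.9 m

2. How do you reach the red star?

turn left 8°, forward 6.9 m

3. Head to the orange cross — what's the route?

turn left 63°, forward 3.1 m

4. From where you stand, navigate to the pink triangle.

turn right 90°, forward 1.7 m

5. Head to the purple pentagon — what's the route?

turn left 36°, forward 4.4 m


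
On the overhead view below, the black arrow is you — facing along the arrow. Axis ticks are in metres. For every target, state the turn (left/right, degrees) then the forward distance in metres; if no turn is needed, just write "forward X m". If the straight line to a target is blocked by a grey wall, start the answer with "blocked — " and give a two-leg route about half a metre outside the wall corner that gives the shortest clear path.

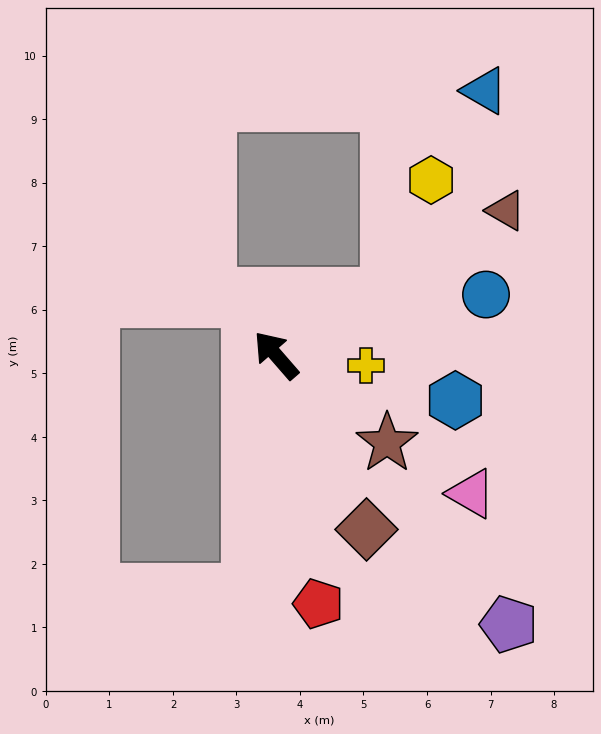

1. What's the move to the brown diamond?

turn left 166°, forward 3.1 m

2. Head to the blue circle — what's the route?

turn right 115°, forward 3.4 m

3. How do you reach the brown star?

turn right 169°, forward 2.2 m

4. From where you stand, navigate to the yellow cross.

turn right 138°, forward 1.4 m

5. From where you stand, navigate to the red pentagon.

turn left 149°, forward 4.0 m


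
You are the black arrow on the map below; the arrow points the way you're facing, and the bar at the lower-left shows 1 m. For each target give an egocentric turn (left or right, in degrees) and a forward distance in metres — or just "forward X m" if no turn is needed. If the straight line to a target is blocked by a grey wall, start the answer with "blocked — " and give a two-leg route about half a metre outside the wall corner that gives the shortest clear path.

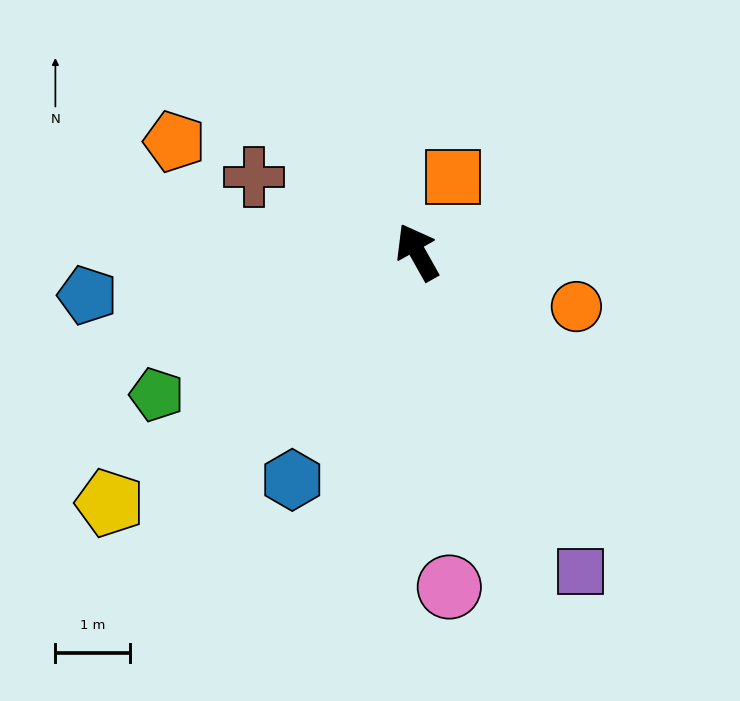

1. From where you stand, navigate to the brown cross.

turn left 36°, forward 2.4 m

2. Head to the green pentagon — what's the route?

turn left 89°, forward 4.0 m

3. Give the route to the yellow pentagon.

turn left 100°, forward 5.3 m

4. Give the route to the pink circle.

turn left 156°, forward 4.5 m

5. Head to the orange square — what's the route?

turn right 55°, forward 1.1 m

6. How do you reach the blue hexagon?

turn left 122°, forward 3.5 m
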